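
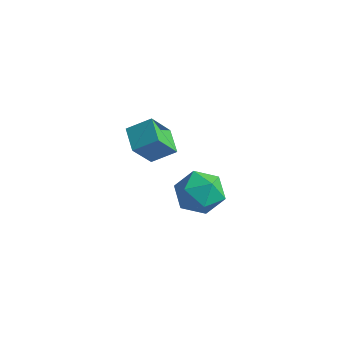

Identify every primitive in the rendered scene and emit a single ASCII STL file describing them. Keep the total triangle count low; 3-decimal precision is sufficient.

solid 
facet normal -0.520 -0.843 0.137
outer loop
vertex -2.32 2.586 -2.917
vertex -1.47 1.965 -3.513
vertex -1.387 2.108 -2.315
endloop
endfacet
facet normal -0.632 -0.385 0.673
outer loop
vertex -2.32 2.586 -2.917
vertex -1.387 2.108 -2.315
vertex -1.775 3.22 -2.043
endloop
endfacet
facet normal -0.891 0.220 0.397
outer loop
vertex -2.32 2.586 -2.917
vertex -1.775 3.22 -2.043
vertex -2.099 3.765 -3.073
endloop
endfacet
facet normal -0.941 0.135 -0.310
outer loop
vertex -2.32 2.586 -2.917
vertex -2.099 3.765 -3.073
vertex -1.911 2.989 -3.981
endloop
endfacet
facet normal -0.711 -0.522 -0.471
outer loop
vertex -2.32 2.586 -2.917
vertex -1.911 2.989 -3.981
vertex -1.47 1.965 -3.513
endloop
endfacet
facet normal -0.000 -0.238 0.971
outer loop
vertex -1.775 3.22 -2.043
vertex -1.387 2.108 -2.315
vertex -0.589 2.991 -2.099
endloop
endfacet
facet normal 0.179 -0.978 0.104
outer loop
vertex -1.387 2.108 -2.315
vertex -1.47 1.965 -3.513
vertex -0.401 2.215 -3.007
endloop
endfacet
facet normal -0.130 -0.458 -0.879
outer loop
vertex -1.47 1.965 -3.513
vertex -1.911 2.989 -3.981
vertex -0.725 2.76 -4.037
endloop
endfacet
facet normal -0.501 0.604 -0.620
outer loop
vertex -1.911 2.989 -3.981
vertex -2.099 3.765 -3.073
vertex -1.113 3.872 -3.765
endloop
endfacet
facet normal -0.421 0.740 0.524
outer loop
vertex -2.099 3.765 -3.073
vertex -1.775 3.22 -2.043
vertex -1.03 4.015 -2.567
endloop
endfacet
facet normal 0.941 -0.135 0.310
outer loop
vertex -0.18 3.394 -3.163
vertex -0.589 2.991 -2.099
vertex -0.401 2.215 -3.007
endloop
endfacet
facet normal 0.891 -0.220 -0.397
outer loop
vertex -0.18 3.394 -3.163
vertex -0.401 2.215 -3.007
vertex -0.725 2.76 -4.037
endloop
endfacet
facet normal 0.632 0.385 -0.673
outer loop
vertex -0.18 3.394 -3.163
vertex -0.725 2.76 -4.037
vertex -1.113 3.872 -3.765
endloop
endfacet
facet normal 0.520 0.843 -0.137
outer loop
vertex -0.18 3.394 -3.163
vertex -1.113 3.872 -3.765
vertex -1.03 4.015 -2.567
endloop
endfacet
facet normal 0.711 0.522 0.471
outer loop
vertex -0.18 3.394 -3.163
vertex -1.03 4.015 -2.567
vertex -0.589 2.991 -2.099
endloop
endfacet
facet normal 0.501 -0.604 0.620
outer loop
vertex -0.401 2.215 -3.007
vertex -0.589 2.991 -2.099
vertex -1.387 2.108 -2.315
endloop
endfacet
facet normal 0.421 -0.740 -0.524
outer loop
vertex -0.725 2.76 -4.037
vertex -0.401 2.215 -3.007
vertex -1.47 1.965 -3.513
endloop
endfacet
facet normal 0.000 0.238 -0.971
outer loop
vertex -1.113 3.872 -3.765
vertex -0.725 2.76 -4.037
vertex -1.911 2.989 -3.981
endloop
endfacet
facet normal -0.179 0.978 -0.104
outer loop
vertex -1.03 4.015 -2.567
vertex -1.113 3.872 -3.765
vertex -2.099 3.765 -3.073
endloop
endfacet
facet normal 0.130 0.458 0.879
outer loop
vertex -0.589 2.991 -2.099
vertex -1.03 4.015 -2.567
vertex -1.775 3.22 -2.043
endloop
endfacet
facet normal -0.751 0.567 0.338
outer loop
vertex -1.971 0.726 2.897
vertex -1.811 1.708 1.606
vertex -2.768 0.041 2.277
endloop
endfacet
facet normal -0.098 -0.603 0.792
outer loop
vertex -1.829 -0.668 1.854
vertex -1.971 0.726 2.897
vertex -2.768 0.041 2.277
endloop
endfacet
facet normal -0.751 0.567 0.338
outer loop
vertex -2.768 0.041 2.277
vertex -1.811 1.708 1.606
vertex -2.607 1.023 0.986
endloop
endfacet
facet normal -0.653 -0.561 -0.508
outer loop
vertex -2.607 1.023 0.986
vertex -1.829 -0.668 1.854
vertex -2.768 0.041 2.277
endloop
endfacet
facet normal 0.653 0.562 0.508
outer loop
vertex -1.971 0.726 2.897
vertex -0.872 0.999 1.183
vertex -1.811 1.708 1.606
endloop
endfacet
facet normal -0.098 -0.603 0.792
outer loop
vertex -1.033 0.017 2.474
vertex -1.971 0.726 2.897
vertex -1.829 -0.668 1.854
endloop
endfacet
facet normal 0.653 0.561 0.508
outer loop
vertex -1.033 0.017 2.474
vertex -0.872 0.999 1.183
vertex -1.971 0.726 2.897
endloop
endfacet
facet normal 0.098 0.603 -0.792
outer loop
vertex -1.811 1.708 1.606
vertex -0.872 0.999 1.183
vertex -2.607 1.023 0.986
endloop
endfacet
facet normal -0.653 -0.561 -0.508
outer loop
vertex -1.669 0.314 0.563
vertex -1.829 -0.668 1.854
vertex -2.607 1.023 0.986
endloop
endfacet
facet normal 0.098 0.603 -0.792
outer loop
vertex -2.607 1.023 0.986
vertex -0.872 0.999 1.183
vertex -1.669 0.314 0.563
endloop
endfacet
facet normal 0.751 -0.567 -0.338
outer loop
vertex -1.669 0.314 0.563
vertex -1.033 0.017 2.474
vertex -1.829 -0.668 1.854
endloop
endfacet
facet normal 0.751 -0.568 -0.338
outer loop
vertex -0.872 0.999 1.183
vertex -1.033 0.017 2.474
vertex -1.669 0.314 0.563
endloop
endfacet

endsolid


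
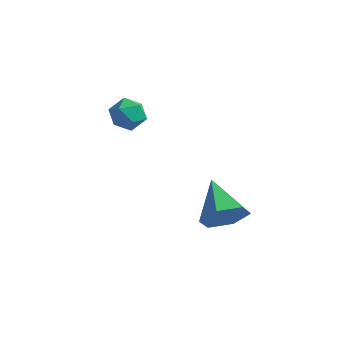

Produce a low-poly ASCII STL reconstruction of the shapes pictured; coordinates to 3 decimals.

solid 
facet normal 0.610 -0.693 -0.385
outer loop
vertex 2.983 -0.77 1.492
vertex 2.376 -0.89 0.746
vertex 3.087 -0.234 0.691
endloop
endfacet
facet normal 0.452 0.713 0.536
outer loop
vertex 2.983 -0.77 1.492
vertex 3.087 -0.234 0.691
vertex 1.284 0.35 1.434
endloop
endfacet
facet normal 0.610 -0.693 -0.384
outer loop
vertex 3.087 -0.234 0.691
vertex 2.376 -0.89 0.746
vertex 2.48 -0.354 -0.056
endloop
endfacet
facet normal 0.181 0.937 -0.298
outer loop
vertex 3.087 -0.234 0.691
vertex 2.48 -0.354 -0.056
vertex 1.284 0.35 1.434
endloop
endfacet
facet normal 0.610 -0.693 -0.384
outer loop
vertex 2.48 -0.354 -0.056
vertex 2.376 -0.89 0.746
vertex 1.768 -1.011 -0.0
endloop
endfacet
facet normal -0.531 0.518 -0.671
outer loop
vertex 2.48 -0.354 -0.056
vertex 1.768 -1.011 -0.0
vertex 1.284 0.35 1.434
endloop
endfacet
facet normal 0.610 -0.693 -0.385
outer loop
vertex 1.768 -1.011 -0.0
vertex 2.376 -0.89 0.746
vertex 1.664 -1.547 0.801
endloop
endfacet
facet normal -0.970 -0.124 -0.209
outer loop
vertex 1.768 -1.011 -0.0
vertex 1.664 -1.547 0.801
vertex 1.284 0.35 1.434
endloop
endfacet
facet normal 0.610 -0.693 -0.384
outer loop
vertex 1.664 -1.547 0.801
vertex 2.376 -0.89 0.746
vertex 2.272 -1.426 1.548
endloop
endfacet
facet normal -0.699 -0.348 0.625
outer loop
vertex 1.664 -1.547 0.801
vertex 2.272 -1.426 1.548
vertex 1.284 0.35 1.434
endloop
endfacet
facet normal 0.609 -0.693 -0.384
outer loop
vertex 2.272 -1.426 1.548
vertex 2.376 -0.89 0.746
vertex 2.983 -0.77 1.492
endloop
endfacet
facet normal 0.013 0.071 0.997
outer loop
vertex 2.272 -1.426 1.548
vertex 2.983 -0.77 1.492
vertex 1.284 0.35 1.434
endloop
endfacet
facet normal -0.852 0.414 0.319
outer loop
vertex -2.706 1.264 3.443
vertex -2.934 0.584 3.717
vertex -2.534 1.063 4.164
endloop
endfacet
facet normal -0.321 0.890 0.325
outer loop
vertex -2.706 1.264 3.443
vertex -2.534 1.063 4.164
vertex -2.008 1.412 3.727
endloop
endfacet
facet normal -0.061 0.939 -0.339
outer loop
vertex -2.706 1.264 3.443
vertex -2.008 1.412 3.727
vertex -2.082 1.148 3.01
endloop
endfacet
facet normal -0.432 0.493 -0.755
outer loop
vertex -2.706 1.264 3.443
vertex -2.082 1.148 3.01
vertex -2.655 0.636 3.004
endloop
endfacet
facet normal -0.922 0.169 -0.348
outer loop
vertex -2.706 1.264 3.443
vertex -2.655 0.636 3.004
vertex -2.934 0.584 3.717
endloop
endfacet
facet normal 0.197 0.637 0.745
outer loop
vertex -2.008 1.412 3.727
vertex -2.534 1.063 4.164
vertex -1.805 0.824 4.176
endloop
endfacet
facet normal -0.664 -0.132 0.736
outer loop
vertex -2.534 1.063 4.164
vertex -2.934 0.584 3.717
vertex -2.378 0.312 4.17
endloop
endfacet
facet normal -0.776 -0.529 -0.342
outer loop
vertex -2.934 0.584 3.717
vertex -2.655 0.636 3.004
vertex -2.452 0.048 3.453
endloop
endfacet
facet normal 0.015 -0.005 -1.000
outer loop
vertex -2.655 0.636 3.004
vertex -2.082 1.148 3.01
vertex -1.926 0.397 3.016
endloop
endfacet
facet normal 0.617 0.716 -0.327
outer loop
vertex -2.082 1.148 3.01
vertex -2.008 1.412 3.727
vertex -1.526 0.876 3.463
endloop
endfacet
facet normal 0.432 -0.493 0.755
outer loop
vertex -1.754 0.196 3.737
vertex -1.805 0.824 4.176
vertex -2.378 0.312 4.17
endloop
endfacet
facet normal 0.061 -0.939 0.339
outer loop
vertex -1.754 0.196 3.737
vertex -2.378 0.312 4.17
vertex -2.452 0.048 3.453
endloop
endfacet
facet normal 0.321 -0.890 -0.325
outer loop
vertex -1.754 0.196 3.737
vertex -2.452 0.048 3.453
vertex -1.926 0.397 3.016
endloop
endfacet
facet normal 0.852 -0.414 -0.319
outer loop
vertex -1.754 0.196 3.737
vertex -1.926 0.397 3.016
vertex -1.526 0.876 3.463
endloop
endfacet
facet normal 0.922 -0.169 0.348
outer loop
vertex -1.754 0.196 3.737
vertex -1.526 0.876 3.463
vertex -1.805 0.824 4.176
endloop
endfacet
facet normal -0.015 0.005 1.000
outer loop
vertex -2.378 0.312 4.17
vertex -1.805 0.824 4.176
vertex -2.534 1.063 4.164
endloop
endfacet
facet normal -0.617 -0.716 0.327
outer loop
vertex -2.452 0.048 3.453
vertex -2.378 0.312 4.17
vertex -2.934 0.584 3.717
endloop
endfacet
facet normal -0.197 -0.637 -0.745
outer loop
vertex -1.926 0.397 3.016
vertex -2.452 0.048 3.453
vertex -2.655 0.636 3.004
endloop
endfacet
facet normal 0.664 0.132 -0.736
outer loop
vertex -1.526 0.876 3.463
vertex -1.926 0.397 3.016
vertex -2.082 1.148 3.01
endloop
endfacet
facet normal 0.776 0.529 0.342
outer loop
vertex -1.805 0.824 4.176
vertex -1.526 0.876 3.463
vertex -2.008 1.412 3.727
endloop
endfacet

endsolid


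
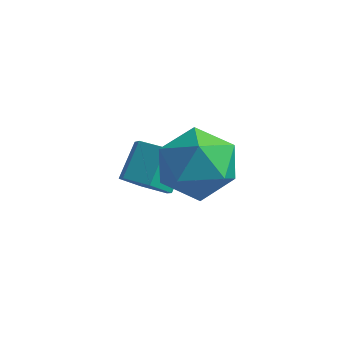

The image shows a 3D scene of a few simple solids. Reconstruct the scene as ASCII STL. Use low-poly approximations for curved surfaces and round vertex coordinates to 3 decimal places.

solid 
facet normal 0.011 -0.754 -0.657
outer loop
vertex 0.001 -1.1 1.164
vertex -0.373 -0.654 0.646
vertex 0.406 -0.659 0.665
endloop
endfacet
facet normal 0.854 -0.335 0.397
outer loop
vertex 0.001 -1.1 1.164
vertex 0.406 -0.659 0.665
vertex -0.012 -0.173 1.973
endloop
endfacet
facet normal 0.855 -0.334 0.397
outer loop
vertex -0.012 -0.173 1.973
vertex 0.406 -0.659 0.665
vertex 0.393 0.268 1.473
endloop
endfacet
facet normal -0.010 0.754 0.657
outer loop
vertex -0.012 -0.173 1.973
vertex 0.393 0.268 1.473
vertex -0.387 0.274 1.454
endloop
endfacet
facet normal 0.011 -0.754 -0.657
outer loop
vertex 0.406 -0.659 0.665
vertex -0.373 -0.654 0.646
vertex 0.032 -0.212 0.146
endloop
endfacet
facet normal 0.878 0.322 -0.355
outer loop
vertex 0.406 -0.659 0.665
vertex 0.032 -0.212 0.146
vertex 0.393 0.268 1.473
endloop
endfacet
facet normal 0.877 0.322 -0.355
outer loop
vertex 0.393 0.268 1.473
vertex 0.032 -0.212 0.146
vertex 0.019 0.715 0.955
endloop
endfacet
facet normal -0.010 0.753 0.658
outer loop
vertex 0.393 0.268 1.473
vertex 0.019 0.715 0.955
vertex -0.387 0.274 1.454
endloop
endfacet
facet normal 0.011 -0.754 -0.657
outer loop
vertex 0.032 -0.212 0.146
vertex -0.373 -0.654 0.646
vertex -0.748 -0.207 0.127
endloop
endfacet
facet normal 0.023 0.658 -0.753
outer loop
vertex 0.032 -0.212 0.146
vertex -0.748 -0.207 0.127
vertex 0.019 0.715 0.955
endloop
endfacet
facet normal 0.023 0.658 -0.753
outer loop
vertex 0.019 0.715 0.955
vertex -0.748 -0.207 0.127
vertex -0.761 0.72 0.936
endloop
endfacet
facet normal -0.011 0.754 0.657
outer loop
vertex 0.019 0.715 0.955
vertex -0.761 0.72 0.936
vertex -0.387 0.274 1.454
endloop
endfacet
facet normal 0.010 -0.754 -0.657
outer loop
vertex -0.748 -0.207 0.127
vertex -0.373 -0.654 0.646
vertex -1.153 -0.648 0.627
endloop
endfacet
facet normal -0.855 0.335 -0.397
outer loop
vertex -0.748 -0.207 0.127
vertex -1.153 -0.648 0.627
vertex -0.761 0.72 0.936
endloop
endfacet
facet normal -0.854 0.335 -0.398
outer loop
vertex -0.761 0.72 0.936
vertex -1.153 -0.648 0.627
vertex -1.166 0.279 1.435
endloop
endfacet
facet normal -0.011 0.754 0.657
outer loop
vertex -0.761 0.72 0.936
vertex -1.166 0.279 1.435
vertex -0.387 0.274 1.454
endloop
endfacet
facet normal 0.010 -0.753 -0.658
outer loop
vertex -1.153 -0.648 0.627
vertex -0.373 -0.654 0.646
vertex -0.779 -1.095 1.145
endloop
endfacet
facet normal -0.877 -0.322 0.355
outer loop
vertex -1.153 -0.648 0.627
vertex -0.779 -1.095 1.145
vertex -1.166 0.279 1.435
endloop
endfacet
facet normal -0.878 -0.322 0.355
outer loop
vertex -1.166 0.279 1.435
vertex -0.779 -1.095 1.145
vertex -0.792 -0.168 1.954
endloop
endfacet
facet normal -0.011 0.754 0.657
outer loop
vertex -1.166 0.279 1.435
vertex -0.792 -0.168 1.954
vertex -0.387 0.274 1.454
endloop
endfacet
facet normal 0.011 -0.754 -0.657
outer loop
vertex -0.779 -1.095 1.145
vertex -0.373 -0.654 0.646
vertex 0.001 -1.1 1.164
endloop
endfacet
facet normal -0.023 -0.658 0.753
outer loop
vertex -0.779 -1.095 1.145
vertex 0.001 -1.1 1.164
vertex -0.792 -0.168 1.954
endloop
endfacet
facet normal -0.023 -0.658 0.753
outer loop
vertex -0.792 -0.168 1.954
vertex 0.001 -1.1 1.164
vertex -0.012 -0.173 1.973
endloop
endfacet
facet normal -0.011 0.754 0.657
outer loop
vertex -0.792 -0.168 1.954
vertex -0.012 -0.173 1.973
vertex -0.387 0.274 1.454
endloop
endfacet
facet normal 0.207 0.330 0.921
outer loop
vertex 1.35 -1.287 4.13
vertex 1.94 -2.236 4.337
vertex 2.461 -1.328 3.895
endloop
endfacet
facet normal 0.131 0.875 0.467
outer loop
vertex 1.35 -1.287 4.13
vertex 2.461 -1.328 3.895
vertex 1.745 -0.832 3.167
endloop
endfacet
facet normal -0.522 0.834 0.180
outer loop
vertex 1.35 -1.287 4.13
vertex 1.745 -0.832 3.167
vertex 0.781 -1.434 3.158
endloop
endfacet
facet normal -0.849 0.263 0.457
outer loop
vertex 1.35 -1.287 4.13
vertex 0.781 -1.434 3.158
vertex 0.902 -2.301 3.881
endloop
endfacet
facet normal -0.399 -0.048 0.916
outer loop
vertex 1.35 -1.287 4.13
vertex 0.902 -2.301 3.881
vertex 1.94 -2.236 4.337
endloop
endfacet
facet normal 0.607 0.792 -0.058
outer loop
vertex 1.745 -0.832 3.167
vertex 2.461 -1.328 3.895
vertex 2.578 -1.499 2.779
endloop
endfacet
facet normal 0.730 -0.089 0.678
outer loop
vertex 2.461 -1.328 3.895
vertex 1.94 -2.236 4.337
vertex 2.699 -2.366 3.502
endloop
endfacet
facet normal -0.250 -0.701 0.668
outer loop
vertex 1.94 -2.236 4.337
vertex 0.902 -2.301 3.881
vertex 1.735 -2.968 3.493
endloop
endfacet
facet normal -0.978 -0.197 -0.072
outer loop
vertex 0.902 -2.301 3.881
vertex 0.781 -1.434 3.158
vertex 1.019 -2.472 2.765
endloop
endfacet
facet normal -0.449 0.726 -0.521
outer loop
vertex 0.781 -1.434 3.158
vertex 1.745 -0.832 3.167
vertex 1.54 -1.564 2.323
endloop
endfacet
facet normal 0.849 -0.263 -0.457
outer loop
vertex 2.13 -2.513 2.53
vertex 2.578 -1.499 2.779
vertex 2.699 -2.366 3.502
endloop
endfacet
facet normal 0.522 -0.834 -0.180
outer loop
vertex 2.13 -2.513 2.53
vertex 2.699 -2.366 3.502
vertex 1.735 -2.968 3.493
endloop
endfacet
facet normal -0.131 -0.875 -0.467
outer loop
vertex 2.13 -2.513 2.53
vertex 1.735 -2.968 3.493
vertex 1.019 -2.472 2.765
endloop
endfacet
facet normal -0.207 -0.330 -0.921
outer loop
vertex 2.13 -2.513 2.53
vertex 1.019 -2.472 2.765
vertex 1.54 -1.564 2.323
endloop
endfacet
facet normal 0.399 0.048 -0.916
outer loop
vertex 2.13 -2.513 2.53
vertex 1.54 -1.564 2.323
vertex 2.578 -1.499 2.779
endloop
endfacet
facet normal 0.978 0.197 0.072
outer loop
vertex 2.699 -2.366 3.502
vertex 2.578 -1.499 2.779
vertex 2.461 -1.328 3.895
endloop
endfacet
facet normal 0.449 -0.726 0.521
outer loop
vertex 1.735 -2.968 3.493
vertex 2.699 -2.366 3.502
vertex 1.94 -2.236 4.337
endloop
endfacet
facet normal -0.607 -0.792 0.058
outer loop
vertex 1.019 -2.472 2.765
vertex 1.735 -2.968 3.493
vertex 0.902 -2.301 3.881
endloop
endfacet
facet normal -0.730 0.089 -0.678
outer loop
vertex 1.54 -1.564 2.323
vertex 1.019 -2.472 2.765
vertex 0.781 -1.434 3.158
endloop
endfacet
facet normal 0.250 0.701 -0.668
outer loop
vertex 2.578 -1.499 2.779
vertex 1.54 -1.564 2.323
vertex 1.745 -0.832 3.167
endloop
endfacet

endsolid


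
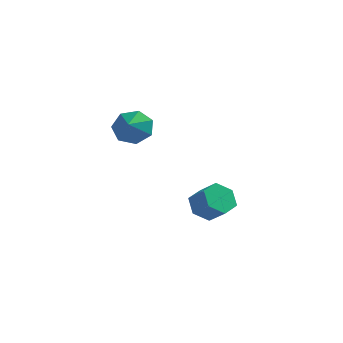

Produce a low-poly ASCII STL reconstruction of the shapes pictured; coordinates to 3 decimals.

solid 
facet normal -0.698 0.334 -0.634
outer loop
vertex 4.132 0.779 -3.106
vertex 3.44 0.391 -2.548
vertex 3.734 1.302 -2.392
endloop
endfacet
facet normal 0.587 0.773 -0.239
outer loop
vertex 4.132 0.779 -3.106
vertex 3.734 1.302 -2.392
vertex 5.053 0.338 -2.269
endloop
endfacet
facet normal 0.587 0.773 -0.238
outer loop
vertex 5.053 0.338 -2.269
vertex 3.734 1.302 -2.392
vertex 4.655 0.86 -1.555
endloop
endfacet
facet normal 0.697 -0.335 0.634
outer loop
vertex 5.053 0.338 -2.269
vertex 4.655 0.86 -1.555
vertex 4.36 -0.051 -1.712
endloop
endfacet
facet normal -0.698 0.334 -0.634
outer loop
vertex 3.734 1.302 -2.392
vertex 3.44 0.391 -2.548
vertex 3.042 0.913 -1.835
endloop
endfacet
facet normal -0.062 0.853 0.519
outer loop
vertex 3.734 1.302 -2.392
vertex 3.042 0.913 -1.835
vertex 4.655 0.86 -1.555
endloop
endfacet
facet normal -0.062 0.853 0.518
outer loop
vertex 4.655 0.86 -1.555
vertex 3.042 0.913 -1.835
vertex 3.962 0.472 -0.998
endloop
endfacet
facet normal 0.697 -0.335 0.634
outer loop
vertex 4.655 0.86 -1.555
vertex 3.962 0.472 -0.998
vertex 4.36 -0.051 -1.712
endloop
endfacet
facet normal -0.697 0.334 -0.634
outer loop
vertex 3.042 0.913 -1.835
vertex 3.44 0.391 -2.548
vertex 2.747 0.002 -1.991
endloop
endfacet
facet normal -0.649 0.081 0.756
outer loop
vertex 3.042 0.913 -1.835
vertex 2.747 0.002 -1.991
vertex 3.962 0.472 -0.998
endloop
endfacet
facet normal -0.649 0.080 0.756
outer loop
vertex 3.962 0.472 -0.998
vertex 2.747 0.002 -1.991
vertex 3.668 -0.439 -1.154
endloop
endfacet
facet normal 0.698 -0.334 0.634
outer loop
vertex 3.962 0.472 -0.998
vertex 3.668 -0.439 -1.154
vertex 4.36 -0.051 -1.712
endloop
endfacet
facet normal -0.697 0.335 -0.634
outer loop
vertex 2.747 0.002 -1.991
vertex 3.44 0.391 -2.548
vertex 3.145 -0.52 -2.705
endloop
endfacet
facet normal -0.587 -0.774 0.238
outer loop
vertex 2.747 0.002 -1.991
vertex 3.145 -0.52 -2.705
vertex 3.668 -0.439 -1.154
endloop
endfacet
facet normal -0.588 -0.773 0.239
outer loop
vertex 3.668 -0.439 -1.154
vertex 3.145 -0.52 -2.705
vertex 4.066 -0.962 -1.868
endloop
endfacet
facet normal 0.698 -0.334 0.634
outer loop
vertex 3.668 -0.439 -1.154
vertex 4.066 -0.962 -1.868
vertex 4.36 -0.051 -1.712
endloop
endfacet
facet normal -0.697 0.335 -0.634
outer loop
vertex 3.145 -0.52 -2.705
vertex 3.44 0.391 -2.548
vertex 3.838 -0.132 -3.262
endloop
endfacet
facet normal 0.061 -0.853 -0.518
outer loop
vertex 3.145 -0.52 -2.705
vertex 3.838 -0.132 -3.262
vertex 4.066 -0.962 -1.868
endloop
endfacet
facet normal 0.062 -0.853 -0.518
outer loop
vertex 4.066 -0.962 -1.868
vertex 3.838 -0.132 -3.262
vertex 4.758 -0.573 -2.425
endloop
endfacet
facet normal 0.698 -0.334 0.634
outer loop
vertex 4.066 -0.962 -1.868
vertex 4.758 -0.573 -2.425
vertex 4.36 -0.051 -1.712
endloop
endfacet
facet normal -0.698 0.334 -0.634
outer loop
vertex 3.838 -0.132 -3.262
vertex 3.44 0.391 -2.548
vertex 4.132 0.779 -3.106
endloop
endfacet
facet normal 0.650 -0.080 -0.756
outer loop
vertex 3.838 -0.132 -3.262
vertex 4.132 0.779 -3.106
vertex 4.758 -0.573 -2.425
endloop
endfacet
facet normal 0.649 -0.081 -0.757
outer loop
vertex 4.758 -0.573 -2.425
vertex 4.132 0.779 -3.106
vertex 5.053 0.338 -2.269
endloop
endfacet
facet normal 0.697 -0.334 0.634
outer loop
vertex 4.758 -0.573 -2.425
vertex 5.053 0.338 -2.269
vertex 4.36 -0.051 -1.712
endloop
endfacet
facet normal -0.101 0.846 -0.523
outer loop
vertex 1.422 -3.452 2.857
vertex 1.087 -2.986 3.675
vertex 2.028 -3.075 3.35
endloop
endfacet
facet normal 0.603 -0.785 -0.141
outer loop
vertex 1.422 -3.452 2.857
vertex 2.028 -3.075 3.35
vertex 1.193 -3.874 4.225
endloop
endfacet
facet normal -0.101 0.846 -0.524
outer loop
vertex 2.028 -3.075 3.35
vertex 1.087 -2.986 3.675
vertex 1.925 -2.63 4.088
endloop
endfacet
facet normal 0.815 -0.438 0.378
outer loop
vertex 2.028 -3.075 3.35
vertex 1.925 -2.63 4.088
vertex 1.193 -3.874 4.225
endloop
endfacet
facet normal -0.102 0.846 -0.523
outer loop
vertex 1.925 -2.63 4.088
vertex 1.087 -2.986 3.675
vertex 1.191 -2.454 4.516
endloop
endfacet
facet normal 0.464 -0.177 0.868
outer loop
vertex 1.925 -2.63 4.088
vertex 1.191 -2.454 4.516
vertex 1.193 -3.874 4.225
endloop
endfacet
facet normal -0.101 0.846 -0.523
outer loop
vertex 1.191 -2.454 4.516
vertex 1.087 -2.986 3.675
vertex 0.378 -2.678 4.31
endloop
endfacet
facet normal -0.189 -0.197 0.962
outer loop
vertex 1.191 -2.454 4.516
vertex 0.378 -2.678 4.31
vertex 1.193 -3.874 4.225
endloop
endfacet
facet normal -0.101 0.846 -0.523
outer loop
vertex 0.378 -2.678 4.31
vertex 1.087 -2.986 3.675
vertex 0.099 -3.134 3.627
endloop
endfacet
facet normal -0.648 -0.484 0.588
outer loop
vertex 0.378 -2.678 4.31
vertex 0.099 -3.134 3.627
vertex 1.193 -3.874 4.225
endloop
endfacet
facet normal -0.101 0.846 -0.523
outer loop
vertex 0.099 -3.134 3.627
vertex 1.087 -2.986 3.675
vertex 0.564 -3.478 2.98
endloop
endfacet
facet normal -0.570 -0.821 0.027
outer loop
vertex 0.099 -3.134 3.627
vertex 0.564 -3.478 2.98
vertex 1.193 -3.874 4.225
endloop
endfacet
facet normal -0.101 0.846 -0.523
outer loop
vertex 0.564 -3.478 2.98
vertex 1.087 -2.986 3.675
vertex 1.422 -3.452 2.857
endloop
endfacet
facet normal -0.014 -0.955 -0.297
outer loop
vertex 0.564 -3.478 2.98
vertex 1.422 -3.452 2.857
vertex 1.193 -3.874 4.225
endloop
endfacet

endsolid


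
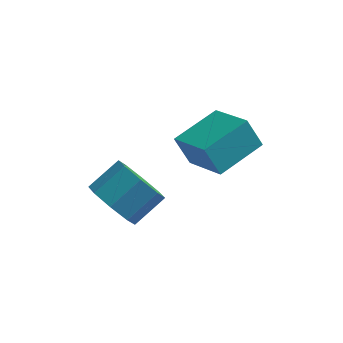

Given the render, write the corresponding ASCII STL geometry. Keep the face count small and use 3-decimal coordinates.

solid 
facet normal -0.603 -0.589 -0.537
outer loop
vertex -0.159 -0.494 -1.11
vertex -1.005 -0.114 -0.577
vertex -0.484 0.166 -1.469
endloop
endfacet
facet normal 0.691 -0.052 -0.721
outer loop
vertex -0.159 -0.494 -1.11
vertex -0.484 0.166 -1.469
vertex 0.711 0.353 -0.337
endloop
endfacet
facet normal 0.691 -0.051 -0.721
outer loop
vertex 0.711 0.353 -0.337
vertex -0.484 0.166 -1.469
vertex 0.386 1.014 -0.695
endloop
endfacet
facet normal 0.604 0.588 0.538
outer loop
vertex 0.711 0.353 -0.337
vertex 0.386 1.014 -0.695
vertex -0.135 0.734 0.197
endloop
endfacet
facet normal -0.604 -0.588 -0.538
outer loop
vertex -0.484 0.166 -1.469
vertex -1.005 -0.114 -0.577
vertex -1.114 0.663 -1.305
endloop
endfacet
facet normal 0.208 0.534 -0.819
outer loop
vertex -0.484 0.166 -1.469
vertex -1.114 0.663 -1.305
vertex 0.386 1.014 -0.695
endloop
endfacet
facet normal 0.208 0.534 -0.819
outer loop
vertex 0.386 1.014 -0.695
vertex -1.114 0.663 -1.305
vertex -0.244 1.511 -0.531
endloop
endfacet
facet normal 0.604 0.588 0.538
outer loop
vertex 0.386 1.014 -0.695
vertex -0.244 1.511 -0.531
vertex -0.135 0.734 0.197
endloop
endfacet
facet normal -0.605 -0.588 -0.537
outer loop
vertex -1.114 0.663 -1.305
vertex -1.005 -0.114 -0.577
vertex -1.68 0.705 -0.714
endloop
endfacet
facet normal -0.397 0.807 -0.438
outer loop
vertex -1.114 0.663 -1.305
vertex -1.68 0.705 -0.714
vertex -0.244 1.511 -0.531
endloop
endfacet
facet normal -0.397 0.807 -0.437
outer loop
vertex -0.244 1.511 -0.531
vertex -1.68 0.705 -0.714
vertex -0.81 1.552 0.06
endloop
endfacet
facet normal 0.604 0.588 0.538
outer loop
vertex -0.244 1.511 -0.531
vertex -0.81 1.552 0.06
vertex -0.135 0.734 0.197
endloop
endfacet
facet normal -0.604 -0.588 -0.538
outer loop
vertex -1.68 0.705 -0.714
vertex -1.005 -0.114 -0.577
vertex -1.851 0.267 -0.043
endloop
endfacet
facet normal -0.769 0.607 0.200
outer loop
vertex -1.68 0.705 -0.714
vertex -1.851 0.267 -0.043
vertex -0.81 1.552 0.06
endloop
endfacet
facet normal -0.769 0.607 0.200
outer loop
vertex -0.81 1.552 0.06
vertex -1.851 0.267 -0.043
vertex -0.981 1.114 0.73
endloop
endfacet
facet normal 0.603 0.588 0.538
outer loop
vertex -0.81 1.552 0.06
vertex -0.981 1.114 0.73
vertex -0.135 0.734 0.197
endloop
endfacet
facet normal -0.604 -0.588 -0.538
outer loop
vertex -1.851 0.267 -0.043
vertex -1.005 -0.114 -0.577
vertex -1.526 -0.394 0.315
endloop
endfacet
facet normal -0.691 0.051 0.721
outer loop
vertex -1.851 0.267 -0.043
vertex -1.526 -0.394 0.315
vertex -0.981 1.114 0.73
endloop
endfacet
facet normal -0.691 0.052 0.721
outer loop
vertex -0.981 1.114 0.73
vertex -1.526 -0.394 0.315
vertex -0.656 0.454 1.089
endloop
endfacet
facet normal 0.603 0.589 0.537
outer loop
vertex -0.981 1.114 0.73
vertex -0.656 0.454 1.089
vertex -0.135 0.734 0.197
endloop
endfacet
facet normal -0.604 -0.588 -0.538
outer loop
vertex -1.526 -0.394 0.315
vertex -1.005 -0.114 -0.577
vertex -0.896 -0.891 0.151
endloop
endfacet
facet normal -0.208 -0.534 0.819
outer loop
vertex -1.526 -0.394 0.315
vertex -0.896 -0.891 0.151
vertex -0.656 0.454 1.089
endloop
endfacet
facet normal -0.208 -0.534 0.819
outer loop
vertex -0.656 0.454 1.089
vertex -0.896 -0.891 0.151
vertex -0.026 -0.043 0.925
endloop
endfacet
facet normal 0.604 0.588 0.538
outer loop
vertex -0.656 0.454 1.089
vertex -0.026 -0.043 0.925
vertex -0.135 0.734 0.197
endloop
endfacet
facet normal -0.604 -0.588 -0.538
outer loop
vertex -0.896 -0.891 0.151
vertex -1.005 -0.114 -0.577
vertex -0.33 -0.932 -0.44
endloop
endfacet
facet normal 0.398 -0.807 0.437
outer loop
vertex -0.896 -0.891 0.151
vertex -0.33 -0.932 -0.44
vertex -0.026 -0.043 0.925
endloop
endfacet
facet normal 0.397 -0.807 0.437
outer loop
vertex -0.026 -0.043 0.925
vertex -0.33 -0.932 -0.44
vertex 0.54 -0.085 0.334
endloop
endfacet
facet normal 0.605 0.588 0.537
outer loop
vertex -0.026 -0.043 0.925
vertex 0.54 -0.085 0.334
vertex -0.135 0.734 0.197
endloop
endfacet
facet normal -0.603 -0.588 -0.538
outer loop
vertex -0.33 -0.932 -0.44
vertex -1.005 -0.114 -0.577
vertex -0.159 -0.494 -1.11
endloop
endfacet
facet normal 0.769 -0.607 -0.200
outer loop
vertex -0.33 -0.932 -0.44
vertex -0.159 -0.494 -1.11
vertex 0.54 -0.085 0.334
endloop
endfacet
facet normal 0.769 -0.607 -0.200
outer loop
vertex 0.54 -0.085 0.334
vertex -0.159 -0.494 -1.11
vertex 0.711 0.353 -0.337
endloop
endfacet
facet normal 0.604 0.588 0.538
outer loop
vertex 0.54 -0.085 0.334
vertex 0.711 0.353 -0.337
vertex -0.135 0.734 0.197
endloop
endfacet
facet normal -0.632 -0.738 -0.236
outer loop
vertex 1.969 0.685 2.125
vertex 0.759 1.965 1.361
vertex 2.528 0.558 1.026
endloop
endfacet
facet normal 0.630 -0.667 0.398
outer loop
vertex 3.741 1.975 1.479
vertex 1.969 0.685 2.125
vertex 2.528 0.558 1.026
endloop
endfacet
facet normal -0.632 -0.738 -0.235
outer loop
vertex 2.528 0.558 1.026
vertex 0.759 1.965 1.361
vertex 1.318 1.837 0.262
endloop
endfacet
facet normal 0.451 -0.103 -0.887
outer loop
vertex 1.318 1.837 0.262
vertex 3.741 1.975 1.479
vertex 2.528 0.558 1.026
endloop
endfacet
facet normal -0.451 0.103 0.887
outer loop
vertex 1.969 0.685 2.125
vertex 1.972 3.382 1.814
vertex 0.759 1.965 1.361
endloop
endfacet
facet normal 0.630 -0.666 0.398
outer loop
vertex 3.182 2.103 2.578
vertex 1.969 0.685 2.125
vertex 3.741 1.975 1.479
endloop
endfacet
facet normal -0.451 0.103 0.887
outer loop
vertex 3.182 2.103 2.578
vertex 1.972 3.382 1.814
vertex 1.969 0.685 2.125
endloop
endfacet
facet normal -0.630 0.667 -0.398
outer loop
vertex 0.759 1.965 1.361
vertex 1.972 3.382 1.814
vertex 1.318 1.837 0.262
endloop
endfacet
facet normal 0.451 -0.103 -0.887
outer loop
vertex 2.531 3.255 0.715
vertex 3.741 1.975 1.479
vertex 1.318 1.837 0.262
endloop
endfacet
facet normal -0.631 0.666 -0.398
outer loop
vertex 1.318 1.837 0.262
vertex 1.972 3.382 1.814
vertex 2.531 3.255 0.715
endloop
endfacet
facet normal 0.632 0.738 0.236
outer loop
vertex 2.531 3.255 0.715
vertex 3.182 2.103 2.578
vertex 3.741 1.975 1.479
endloop
endfacet
facet normal 0.632 0.738 0.236
outer loop
vertex 1.972 3.382 1.814
vertex 3.182 2.103 2.578
vertex 2.531 3.255 0.715
endloop
endfacet

endsolid


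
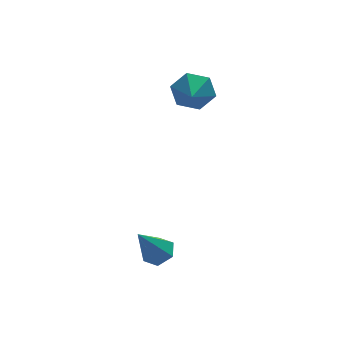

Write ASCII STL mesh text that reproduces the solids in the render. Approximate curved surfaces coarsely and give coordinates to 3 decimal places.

solid 
facet normal 0.353 0.854 -0.383
outer loop
vertex 1.42 3.232 1.302
vertex 0.621 3.229 0.559
vertex 0.471 3.722 1.52
endloop
endfacet
facet normal 0.072 -0.286 0.955
outer loop
vertex 1.42 3.232 1.302
vertex 0.471 3.722 1.52
vertex 0.159 2.111 1.061
endloop
endfacet
facet normal 0.354 0.854 -0.383
outer loop
vertex 0.471 3.722 1.52
vertex 0.621 3.229 0.559
vertex -0.327 3.72 0.778
endloop
endfacet
facet normal -0.679 -0.077 0.730
outer loop
vertex 0.471 3.722 1.52
vertex -0.327 3.72 0.778
vertex 0.159 2.111 1.061
endloop
endfacet
facet normal 0.354 0.854 -0.383
outer loop
vertex -0.327 3.72 0.778
vertex 0.621 3.229 0.559
vertex -0.177 3.227 -0.183
endloop
endfacet
facet normal -0.957 -0.289 -0.001
outer loop
vertex -0.327 3.72 0.778
vertex -0.177 3.227 -0.183
vertex 0.159 2.111 1.061
endloop
endfacet
facet normal 0.354 0.854 -0.383
outer loop
vertex -0.177 3.227 -0.183
vertex 0.621 3.229 0.559
vertex 0.772 2.736 -0.401
endloop
endfacet
facet normal -0.485 -0.712 -0.508
outer loop
vertex -0.177 3.227 -0.183
vertex 0.772 2.736 -0.401
vertex 0.159 2.111 1.061
endloop
endfacet
facet normal 0.353 0.854 -0.383
outer loop
vertex 0.772 2.736 -0.401
vertex 0.621 3.229 0.559
vertex 1.57 2.739 0.341
endloop
endfacet
facet normal 0.266 -0.922 -0.282
outer loop
vertex 0.772 2.736 -0.401
vertex 1.57 2.739 0.341
vertex 0.159 2.111 1.061
endloop
endfacet
facet normal 0.353 0.854 -0.383
outer loop
vertex 1.57 2.739 0.341
vertex 0.621 3.229 0.559
vertex 1.42 3.232 1.302
endloop
endfacet
facet normal 0.544 -0.709 0.449
outer loop
vertex 1.57 2.739 0.341
vertex 1.42 3.232 1.302
vertex 0.159 2.111 1.061
endloop
endfacet
facet normal 0.490 0.157 -0.857
outer loop
vertex -2.488 -3.031 -4.327
vertex -3.188 -3.063 -4.733
vertex -2.916 -2.355 -4.448
endloop
endfacet
facet normal 0.505 0.451 0.736
outer loop
vertex -2.488 -3.031 -4.327
vertex -2.916 -2.355 -4.448
vertex -4.232 -3.397 -2.907
endloop
endfacet
facet normal 0.490 0.157 -0.858
outer loop
vertex -2.916 -2.355 -4.448
vertex -3.188 -3.063 -4.733
vertex -3.617 -2.387 -4.854
endloop
endfacet
facet normal -0.260 0.888 0.379
outer loop
vertex -2.916 -2.355 -4.448
vertex -3.617 -2.387 -4.854
vertex -4.232 -3.397 -2.907
endloop
endfacet
facet normal 0.490 0.158 -0.857
outer loop
vertex -3.617 -2.387 -4.854
vertex -3.188 -3.063 -4.733
vertex -3.888 -3.095 -5.139
endloop
endfacet
facet normal -0.918 0.387 -0.089
outer loop
vertex -3.617 -2.387 -4.854
vertex -3.888 -3.095 -5.139
vertex -4.232 -3.397 -2.907
endloop
endfacet
facet normal 0.490 0.157 -0.857
outer loop
vertex -3.888 -3.095 -5.139
vertex -3.188 -3.063 -4.733
vertex -3.46 -3.771 -5.018
endloop
endfacet
facet normal -0.811 -0.549 -0.199
outer loop
vertex -3.888 -3.095 -5.139
vertex -3.46 -3.771 -5.018
vertex -4.232 -3.397 -2.907
endloop
endfacet
facet normal 0.490 0.157 -0.858
outer loop
vertex -3.46 -3.771 -5.018
vertex -3.188 -3.063 -4.733
vertex -2.759 -3.74 -4.612
endloop
endfacet
facet normal -0.048 -0.986 0.157
outer loop
vertex -3.46 -3.771 -5.018
vertex -2.759 -3.74 -4.612
vertex -4.232 -3.397 -2.907
endloop
endfacet
facet normal 0.490 0.157 -0.857
outer loop
vertex -2.759 -3.74 -4.612
vertex -3.188 -3.063 -4.733
vertex -2.488 -3.031 -4.327
endloop
endfacet
facet normal 0.611 -0.485 0.626
outer loop
vertex -2.759 -3.74 -4.612
vertex -2.488 -3.031 -4.327
vertex -4.232 -3.397 -2.907
endloop
endfacet

endsolid


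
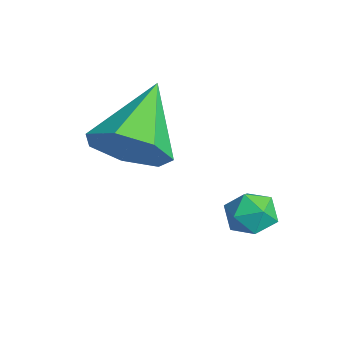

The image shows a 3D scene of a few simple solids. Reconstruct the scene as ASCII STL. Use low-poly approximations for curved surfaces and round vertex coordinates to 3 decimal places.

solid 
facet normal 0.647 -0.531 -0.547
outer loop
vertex 2.292 1.567 -1.765
vertex 1.5 1.21 -2.356
vertex 2.086 2.07 -2.497
endloop
endfacet
facet normal 0.393 0.806 0.443
outer loop
vertex 2.292 1.567 -1.765
vertex 2.086 2.07 -2.497
vertex 0.16 2.31 -1.224
endloop
endfacet
facet normal 0.647 -0.531 -0.547
outer loop
vertex 2.086 2.07 -2.497
vertex 1.5 1.21 -2.356
vertex 1.439 1.925 -3.122
endloop
endfacet
facet normal -0.017 0.978 -0.210
outer loop
vertex 2.086 2.07 -2.497
vertex 1.439 1.925 -3.122
vertex 0.16 2.31 -1.224
endloop
endfacet
facet normal 0.647 -0.531 -0.547
outer loop
vertex 1.439 1.925 -3.122
vertex 1.5 1.21 -2.356
vertex 0.838 1.242 -3.17
endloop
endfacet
facet normal -0.616 0.580 -0.533
outer loop
vertex 1.439 1.925 -3.122
vertex 0.838 1.242 -3.17
vertex 0.16 2.31 -1.224
endloop
endfacet
facet normal 0.647 -0.531 -0.547
outer loop
vertex 0.838 1.242 -3.17
vertex 1.5 1.21 -2.356
vertex 0.736 0.535 -2.605
endloop
endfacet
facet normal -0.955 -0.089 -0.284
outer loop
vertex 0.838 1.242 -3.17
vertex 0.736 0.535 -2.605
vertex 0.16 2.31 -1.224
endloop
endfacet
facet normal 0.648 -0.532 -0.546
outer loop
vertex 0.736 0.535 -2.605
vertex 1.5 1.21 -2.356
vertex 1.208 0.336 -1.851
endloop
endfacet
facet normal -0.777 -0.523 0.349
outer loop
vertex 0.736 0.535 -2.605
vertex 1.208 0.336 -1.851
vertex 0.16 2.31 -1.224
endloop
endfacet
facet normal 0.647 -0.532 -0.546
outer loop
vertex 1.208 0.336 -1.851
vertex 1.5 1.21 -2.356
vertex 1.901 0.796 -1.478
endloop
endfacet
facet normal -0.216 -0.398 0.892
outer loop
vertex 1.208 0.336 -1.851
vertex 1.901 0.796 -1.478
vertex 0.16 2.31 -1.224
endloop
endfacet
facet normal 0.647 -0.532 -0.546
outer loop
vertex 1.901 0.796 -1.478
vertex 1.5 1.21 -2.356
vertex 2.292 1.567 -1.765
endloop
endfacet
facet normal 0.304 0.193 0.933
outer loop
vertex 1.901 0.796 -1.478
vertex 2.292 1.567 -1.765
vertex 0.16 2.31 -1.224
endloop
endfacet
facet normal -0.469 0.314 0.825
outer loop
vertex 2.528 3.627 -3.653
vertex 3.015 3.375 -3.28
vertex 3.052 4.0 -3.497
endloop
endfacet
facet normal -0.611 0.743 0.273
outer loop
vertex 2.528 3.627 -3.653
vertex 3.052 4.0 -3.497
vertex 2.802 4.02 -4.11
endloop
endfacet
facet normal -0.905 0.348 -0.244
outer loop
vertex 2.528 3.627 -3.653
vertex 2.802 4.02 -4.11
vertex 2.61 3.407 -4.272
endloop
endfacet
facet normal -0.945 -0.326 -0.009
outer loop
vertex 2.528 3.627 -3.653
vertex 2.61 3.407 -4.272
vertex 2.742 3.009 -3.76
endloop
endfacet
facet normal -0.677 -0.347 0.649
outer loop
vertex 2.528 3.627 -3.653
vertex 2.742 3.009 -3.76
vertex 3.015 3.375 -3.28
endloop
endfacet
facet normal 0.010 1.000 0.029
outer loop
vertex 2.802 4.02 -4.11
vertex 3.052 4.0 -3.497
vertex 3.458 4.011 -4.02
endloop
endfacet
facet normal 0.239 0.306 0.922
outer loop
vertex 3.052 4.0 -3.497
vertex 3.015 3.375 -3.28
vertex 3.59 3.613 -3.508
endloop
endfacet
facet normal -0.098 -0.764 0.638
outer loop
vertex 3.015 3.375 -3.28
vertex 2.742 3.009 -3.76
vertex 3.398 3.0 -3.67
endloop
endfacet
facet normal -0.533 -0.729 -0.429
outer loop
vertex 2.742 3.009 -3.76
vertex 2.61 3.407 -4.272
vertex 3.148 3.02 -4.283
endloop
endfacet
facet normal -0.469 0.360 -0.807
outer loop
vertex 2.61 3.407 -4.272
vertex 2.802 4.02 -4.11
vertex 3.185 3.645 -4.5
endloop
endfacet
facet normal 0.945 0.326 0.009
outer loop
vertex 3.672 3.393 -4.127
vertex 3.458 4.011 -4.02
vertex 3.59 3.613 -3.508
endloop
endfacet
facet normal 0.905 -0.348 0.244
outer loop
vertex 3.672 3.393 -4.127
vertex 3.59 3.613 -3.508
vertex 3.398 3.0 -3.67
endloop
endfacet
facet normal 0.611 -0.743 -0.273
outer loop
vertex 3.672 3.393 -4.127
vertex 3.398 3.0 -3.67
vertex 3.148 3.02 -4.283
endloop
endfacet
facet normal 0.469 -0.314 -0.825
outer loop
vertex 3.672 3.393 -4.127
vertex 3.148 3.02 -4.283
vertex 3.185 3.645 -4.5
endloop
endfacet
facet normal 0.677 0.347 -0.649
outer loop
vertex 3.672 3.393 -4.127
vertex 3.185 3.645 -4.5
vertex 3.458 4.011 -4.02
endloop
endfacet
facet normal 0.533 0.729 0.429
outer loop
vertex 3.59 3.613 -3.508
vertex 3.458 4.011 -4.02
vertex 3.052 4.0 -3.497
endloop
endfacet
facet normal 0.469 -0.360 0.807
outer loop
vertex 3.398 3.0 -3.67
vertex 3.59 3.613 -3.508
vertex 3.015 3.375 -3.28
endloop
endfacet
facet normal -0.010 -1.000 -0.029
outer loop
vertex 3.148 3.02 -4.283
vertex 3.398 3.0 -3.67
vertex 2.742 3.009 -3.76
endloop
endfacet
facet normal -0.239 -0.306 -0.922
outer loop
vertex 3.185 3.645 -4.5
vertex 3.148 3.02 -4.283
vertex 2.61 3.407 -4.272
endloop
endfacet
facet normal 0.098 0.764 -0.638
outer loop
vertex 3.458 4.011 -4.02
vertex 3.185 3.645 -4.5
vertex 2.802 4.02 -4.11
endloop
endfacet

endsolid


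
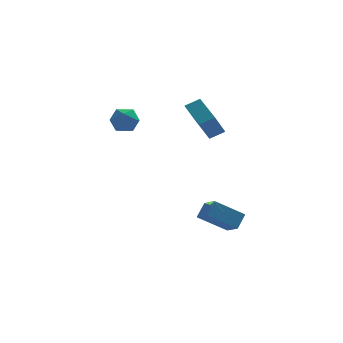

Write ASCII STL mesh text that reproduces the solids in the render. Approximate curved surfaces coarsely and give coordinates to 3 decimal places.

solid 
facet normal -0.409 -0.396 0.822
outer loop
vertex 1.329 -1.145 2.928
vertex 0.805 0.786 3.598
vertex 0.53 -1.213 2.498
endloop
endfacet
facet normal 0.249 -0.915 -0.317
outer loop
vertex 1.115 -0.646 1.322
vertex 1.329 -1.145 2.928
vertex 0.53 -1.213 2.498
endloop
endfacet
facet normal -0.410 -0.396 0.822
outer loop
vertex 0.53 -1.213 2.498
vertex 0.805 0.786 3.598
vertex 0.006 0.719 3.167
endloop
endfacet
facet normal -0.878 -0.074 -0.473
outer loop
vertex 0.006 0.719 3.167
vertex 1.115 -0.646 1.322
vertex 0.53 -1.213 2.498
endloop
endfacet
facet normal 0.878 0.074 0.473
outer loop
vertex 1.329 -1.145 2.928
vertex 1.39 1.353 2.422
vertex 0.805 0.786 3.598
endloop
endfacet
facet normal 0.248 -0.915 -0.317
outer loop
vertex 1.914 -0.579 1.753
vertex 1.329 -1.145 2.928
vertex 1.115 -0.646 1.322
endloop
endfacet
facet normal 0.878 0.074 0.473
outer loop
vertex 1.914 -0.579 1.753
vertex 1.39 1.353 2.422
vertex 1.329 -1.145 2.928
endloop
endfacet
facet normal -0.248 0.915 0.318
outer loop
vertex 0.805 0.786 3.598
vertex 1.39 1.353 2.422
vertex 0.006 0.719 3.167
endloop
endfacet
facet normal -0.878 -0.074 -0.473
outer loop
vertex 0.591 1.285 1.992
vertex 1.115 -0.646 1.322
vertex 0.006 0.719 3.167
endloop
endfacet
facet normal -0.249 0.915 0.317
outer loop
vertex 0.006 0.719 3.167
vertex 1.39 1.353 2.422
vertex 0.591 1.285 1.992
endloop
endfacet
facet normal 0.410 0.396 -0.822
outer loop
vertex 0.591 1.285 1.992
vertex 1.914 -0.579 1.753
vertex 1.115 -0.646 1.322
endloop
endfacet
facet normal 0.409 0.396 -0.822
outer loop
vertex 1.39 1.353 2.422
vertex 1.914 -0.579 1.753
vertex 0.591 1.285 1.992
endloop
endfacet
facet normal -0.442 -0.558 -0.703
outer loop
vertex 2.346 -2.332 -4.322
vertex 0.786 -2.393 -3.293
vertex 1.96 -1.362 -4.85
endloop
endfacet
facet normal 0.835 0.033 -0.550
outer loop
vertex 2.414 -0.787 -4.127
vertex 2.346 -2.332 -4.322
vertex 1.96 -1.362 -4.85
endloop
endfacet
facet normal -0.441 -0.559 -0.702
outer loop
vertex 1.96 -1.362 -4.85
vertex 0.786 -2.393 -3.293
vertex 0.399 -1.424 -3.821
endloop
endfacet
facet normal -0.331 0.829 -0.452
outer loop
vertex 0.399 -1.424 -3.821
vertex 2.414 -0.787 -4.127
vertex 1.96 -1.362 -4.85
endloop
endfacet
facet normal 0.330 -0.829 0.452
outer loop
vertex 2.346 -2.332 -4.322
vertex 1.24 -1.818 -2.57
vertex 0.786 -2.393 -3.293
endloop
endfacet
facet normal 0.834 0.033 -0.551
outer loop
vertex 2.801 -1.756 -3.599
vertex 2.346 -2.332 -4.322
vertex 2.414 -0.787 -4.127
endloop
endfacet
facet normal 0.331 -0.828 0.452
outer loop
vertex 2.801 -1.756 -3.599
vertex 1.24 -1.818 -2.57
vertex 2.346 -2.332 -4.322
endloop
endfacet
facet normal -0.834 -0.033 0.550
outer loop
vertex 0.786 -2.393 -3.293
vertex 1.24 -1.818 -2.57
vertex 0.399 -1.424 -3.821
endloop
endfacet
facet normal -0.331 0.828 -0.452
outer loop
vertex 0.854 -0.848 -3.098
vertex 2.414 -0.787 -4.127
vertex 0.399 -1.424 -3.821
endloop
endfacet
facet normal -0.834 -0.032 0.551
outer loop
vertex 0.399 -1.424 -3.821
vertex 1.24 -1.818 -2.57
vertex 0.854 -0.848 -3.098
endloop
endfacet
facet normal 0.441 0.559 0.702
outer loop
vertex 0.854 -0.848 -3.098
vertex 2.801 -1.756 -3.599
vertex 2.414 -0.787 -4.127
endloop
endfacet
facet normal 0.441 0.558 0.703
outer loop
vertex 1.24 -1.818 -2.57
vertex 2.801 -1.756 -3.599
vertex 0.854 -0.848 -3.098
endloop
endfacet
facet normal 0.116 0.627 0.770
outer loop
vertex -2.989 -0.028 2.993
vertex -3.535 -0.492 3.453
vertex -2.702 -0.671 3.473
endloop
endfacet
facet normal 0.709 0.597 0.375
outer loop
vertex -2.989 -0.028 2.993
vertex -2.702 -0.671 3.473
vertex -2.389 -0.551 2.69
endloop
endfacet
facet normal 0.542 0.789 -0.290
outer loop
vertex -2.989 -0.028 2.993
vertex -2.389 -0.551 2.69
vertex -3.027 -0.298 2.186
endloop
endfacet
facet normal -0.157 0.939 -0.307
outer loop
vertex -2.989 -0.028 2.993
vertex -3.027 -0.298 2.186
vertex -3.736 -0.262 2.658
endloop
endfacet
facet normal -0.419 0.838 0.348
outer loop
vertex -2.989 -0.028 2.993
vertex -3.736 -0.262 2.658
vertex -3.535 -0.492 3.453
endloop
endfacet
facet normal 0.930 -0.083 0.359
outer loop
vertex -2.389 -0.551 2.69
vertex -2.702 -0.671 3.473
vertex -2.564 -1.338 2.962
endloop
endfacet
facet normal -0.031 -0.034 0.999
outer loop
vertex -2.702 -0.671 3.473
vertex -3.535 -0.492 3.453
vertex -3.273 -1.302 3.434
endloop
endfacet
facet normal -0.897 0.309 0.316
outer loop
vertex -3.535 -0.492 3.453
vertex -3.736 -0.262 2.658
vertex -3.911 -1.049 2.93
endloop
endfacet
facet normal -0.472 0.473 -0.744
outer loop
vertex -3.736 -0.262 2.658
vertex -3.027 -0.298 2.186
vertex -3.598 -0.929 2.147
endloop
endfacet
facet normal 0.658 0.230 -0.717
outer loop
vertex -3.027 -0.298 2.186
vertex -2.389 -0.551 2.69
vertex -2.765 -1.108 2.167
endloop
endfacet
facet normal 0.157 -0.939 0.307
outer loop
vertex -3.311 -1.572 2.627
vertex -2.564 -1.338 2.962
vertex -3.273 -1.302 3.434
endloop
endfacet
facet normal -0.542 -0.789 0.290
outer loop
vertex -3.311 -1.572 2.627
vertex -3.273 -1.302 3.434
vertex -3.911 -1.049 2.93
endloop
endfacet
facet normal -0.709 -0.597 -0.375
outer loop
vertex -3.311 -1.572 2.627
vertex -3.911 -1.049 2.93
vertex -3.598 -0.929 2.147
endloop
endfacet
facet normal -0.116 -0.627 -0.770
outer loop
vertex -3.311 -1.572 2.627
vertex -3.598 -0.929 2.147
vertex -2.765 -1.108 2.167
endloop
endfacet
facet normal 0.419 -0.838 -0.348
outer loop
vertex -3.311 -1.572 2.627
vertex -2.765 -1.108 2.167
vertex -2.564 -1.338 2.962
endloop
endfacet
facet normal 0.472 -0.473 0.744
outer loop
vertex -3.273 -1.302 3.434
vertex -2.564 -1.338 2.962
vertex -2.702 -0.671 3.473
endloop
endfacet
facet normal -0.658 -0.230 0.717
outer loop
vertex -3.911 -1.049 2.93
vertex -3.273 -1.302 3.434
vertex -3.535 -0.492 3.453
endloop
endfacet
facet normal -0.930 0.083 -0.359
outer loop
vertex -3.598 -0.929 2.147
vertex -3.911 -1.049 2.93
vertex -3.736 -0.262 2.658
endloop
endfacet
facet normal 0.031 0.034 -0.999
outer loop
vertex -2.765 -1.108 2.167
vertex -3.598 -0.929 2.147
vertex -3.027 -0.298 2.186
endloop
endfacet
facet normal 0.897 -0.309 -0.316
outer loop
vertex -2.564 -1.338 2.962
vertex -2.765 -1.108 2.167
vertex -2.389 -0.551 2.69
endloop
endfacet

endsolid


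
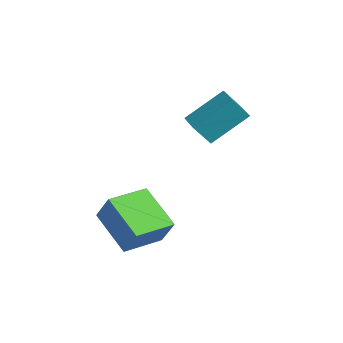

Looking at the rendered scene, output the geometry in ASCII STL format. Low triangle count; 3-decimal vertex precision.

solid 
facet normal -0.918 0.374 -0.131
outer loop
vertex -0.241 0.906 0.595
vertex 0.198 2.328 1.571
vertex 0.109 1.438 -0.339
endloop
endfacet
facet normal -0.246 -0.800 -0.548
outer loop
vertex 0.862 1.132 -0.231
vertex -0.241 0.906 0.595
vertex 0.109 1.438 -0.339
endloop
endfacet
facet normal -0.918 0.373 -0.131
outer loop
vertex 0.109 1.438 -0.339
vertex 0.198 2.328 1.571
vertex 0.548 2.861 0.637
endloop
endfacet
facet normal 0.310 0.471 -0.826
outer loop
vertex 0.548 2.861 0.637
vertex 0.862 1.132 -0.231
vertex 0.109 1.438 -0.339
endloop
endfacet
facet normal -0.310 -0.471 0.826
outer loop
vertex -0.241 0.906 0.595
vertex 0.951 2.022 1.679
vertex 0.198 2.328 1.571
endloop
endfacet
facet normal -0.247 -0.799 -0.548
outer loop
vertex 0.512 0.599 0.703
vertex -0.241 0.906 0.595
vertex 0.862 1.132 -0.231
endloop
endfacet
facet normal -0.310 -0.471 0.826
outer loop
vertex 0.512 0.599 0.703
vertex 0.951 2.022 1.679
vertex -0.241 0.906 0.595
endloop
endfacet
facet normal 0.246 0.799 0.548
outer loop
vertex 0.198 2.328 1.571
vertex 0.951 2.022 1.679
vertex 0.548 2.861 0.637
endloop
endfacet
facet normal 0.310 0.471 -0.826
outer loop
vertex 1.301 2.554 0.745
vertex 0.862 1.132 -0.231
vertex 0.548 2.861 0.637
endloop
endfacet
facet normal 0.247 0.799 0.548
outer loop
vertex 0.548 2.861 0.637
vertex 0.951 2.022 1.679
vertex 1.301 2.554 0.745
endloop
endfacet
facet normal 0.918 -0.373 0.131
outer loop
vertex 1.301 2.554 0.745
vertex 0.512 0.599 0.703
vertex 0.862 1.132 -0.231
endloop
endfacet
facet normal 0.918 -0.373 0.131
outer loop
vertex 0.951 2.022 1.679
vertex 0.512 0.599 0.703
vertex 1.301 2.554 0.745
endloop
endfacet
facet normal -0.914 0.123 0.388
outer loop
vertex -0.303 -2.532 -1.913
vertex -0.203 -0.9 -2.195
vertex -0.786 -2.69 -3.001
endloop
endfacet
facet normal -0.060 -0.984 0.170
outer loop
vertex 0.923 -2.92 -3.725
vertex -0.303 -2.532 -1.913
vertex -0.786 -2.69 -3.001
endloop
endfacet
facet normal -0.914 0.123 0.387
outer loop
vertex -0.786 -2.69 -3.001
vertex -0.203 -0.9 -2.195
vertex -0.685 -1.057 -3.282
endloop
endfacet
facet normal -0.402 -0.131 -0.906
outer loop
vertex -0.685 -1.057 -3.282
vertex 0.923 -2.92 -3.725
vertex -0.786 -2.69 -3.001
endloop
endfacet
facet normal 0.402 0.132 0.906
outer loop
vertex -0.303 -2.532 -1.913
vertex 1.506 -1.13 -2.919
vertex -0.203 -0.9 -2.195
endloop
endfacet
facet normal -0.061 -0.984 0.169
outer loop
vertex 1.405 -2.763 -2.638
vertex -0.303 -2.532 -1.913
vertex 0.923 -2.92 -3.725
endloop
endfacet
facet normal 0.402 0.131 0.906
outer loop
vertex 1.405 -2.763 -2.638
vertex 1.506 -1.13 -2.919
vertex -0.303 -2.532 -1.913
endloop
endfacet
facet normal 0.061 0.984 -0.169
outer loop
vertex -0.203 -0.9 -2.195
vertex 1.506 -1.13 -2.919
vertex -0.685 -1.057 -3.282
endloop
endfacet
facet normal -0.402 -0.132 -0.906
outer loop
vertex 1.023 -1.288 -4.007
vertex 0.923 -2.92 -3.725
vertex -0.685 -1.057 -3.282
endloop
endfacet
facet normal 0.061 0.984 -0.170
outer loop
vertex -0.685 -1.057 -3.282
vertex 1.506 -1.13 -2.919
vertex 1.023 -1.288 -4.007
endloop
endfacet
facet normal 0.914 -0.123 -0.387
outer loop
vertex 1.023 -1.288 -4.007
vertex 1.405 -2.763 -2.638
vertex 0.923 -2.92 -3.725
endloop
endfacet
facet normal 0.914 -0.123 -0.388
outer loop
vertex 1.506 -1.13 -2.919
vertex 1.405 -2.763 -2.638
vertex 1.023 -1.288 -4.007
endloop
endfacet

endsolid


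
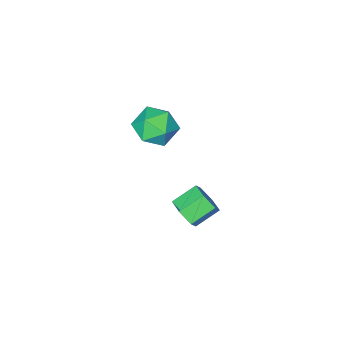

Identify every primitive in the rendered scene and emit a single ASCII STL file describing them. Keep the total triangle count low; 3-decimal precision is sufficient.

solid 
facet normal 0.853 -0.169 -0.494
outer loop
vertex 1.803 -1.562 -3.047
vertex 1.323 -1.814 -3.79
vertex 1.564 -0.934 -3.675
endloop
endfacet
facet normal 0.453 0.711 0.539
outer loop
vertex 1.803 -1.562 -3.047
vertex 1.564 -0.934 -3.675
vertex 0.557 -1.315 -2.326
endloop
endfacet
facet normal 0.454 0.710 0.539
outer loop
vertex 0.557 -1.315 -2.326
vertex 1.564 -0.934 -3.675
vertex 0.319 -0.686 -2.954
endloop
endfacet
facet normal -0.853 0.170 0.493
outer loop
vertex 0.557 -1.315 -2.326
vertex 0.319 -0.686 -2.954
vertex 0.077 -1.566 -3.07
endloop
endfacet
facet normal 0.853 -0.169 -0.494
outer loop
vertex 1.564 -0.934 -3.675
vertex 1.323 -1.814 -3.79
vertex 1.084 -1.185 -4.418
endloop
endfacet
facet normal 0.002 0.947 -0.321
outer loop
vertex 1.564 -0.934 -3.675
vertex 1.084 -1.185 -4.418
vertex 0.319 -0.686 -2.954
endloop
endfacet
facet normal 0.002 0.947 -0.321
outer loop
vertex 0.319 -0.686 -2.954
vertex 1.084 -1.185 -4.418
vertex -0.161 -0.937 -3.697
endloop
endfacet
facet normal -0.853 0.169 0.494
outer loop
vertex 0.319 -0.686 -2.954
vertex -0.161 -0.937 -3.697
vertex 0.077 -1.566 -3.07
endloop
endfacet
facet normal 0.853 -0.169 -0.494
outer loop
vertex 1.084 -1.185 -4.418
vertex 1.323 -1.814 -3.79
vertex 0.843 -2.065 -4.534
endloop
endfacet
facet normal -0.451 0.237 -0.860
outer loop
vertex 1.084 -1.185 -4.418
vertex 0.843 -2.065 -4.534
vertex -0.161 -0.937 -3.697
endloop
endfacet
facet normal -0.451 0.237 -0.860
outer loop
vertex -0.161 -0.937 -3.697
vertex 0.843 -2.065 -4.534
vertex -0.403 -1.818 -3.813
endloop
endfacet
facet normal -0.853 0.169 0.494
outer loop
vertex -0.161 -0.937 -3.697
vertex -0.403 -1.818 -3.813
vertex 0.077 -1.566 -3.07
endloop
endfacet
facet normal 0.853 -0.170 -0.493
outer loop
vertex 0.843 -2.065 -4.534
vertex 1.323 -1.814 -3.79
vertex 1.081 -2.694 -3.906
endloop
endfacet
facet normal -0.453 -0.710 -0.539
outer loop
vertex 0.843 -2.065 -4.534
vertex 1.081 -2.694 -3.906
vertex -0.403 -1.818 -3.813
endloop
endfacet
facet normal -0.453 -0.711 -0.538
outer loop
vertex -0.403 -1.818 -3.813
vertex 1.081 -2.694 -3.906
vertex -0.164 -2.446 -3.185
endloop
endfacet
facet normal -0.853 0.169 0.494
outer loop
vertex -0.403 -1.818 -3.813
vertex -0.164 -2.446 -3.185
vertex 0.077 -1.566 -3.07
endloop
endfacet
facet normal 0.853 -0.169 -0.494
outer loop
vertex 1.081 -2.694 -3.906
vertex 1.323 -1.814 -3.79
vertex 1.561 -2.443 -3.163
endloop
endfacet
facet normal -0.002 -0.947 0.321
outer loop
vertex 1.081 -2.694 -3.906
vertex 1.561 -2.443 -3.163
vertex -0.164 -2.446 -3.185
endloop
endfacet
facet normal -0.002 -0.947 0.321
outer loop
vertex -0.164 -2.446 -3.185
vertex 1.561 -2.443 -3.163
vertex 0.316 -2.195 -2.442
endloop
endfacet
facet normal -0.853 0.169 0.494
outer loop
vertex -0.164 -2.446 -3.185
vertex 0.316 -2.195 -2.442
vertex 0.077 -1.566 -3.07
endloop
endfacet
facet normal 0.853 -0.169 -0.494
outer loop
vertex 1.561 -2.443 -3.163
vertex 1.323 -1.814 -3.79
vertex 1.803 -1.562 -3.047
endloop
endfacet
facet normal 0.451 -0.237 0.860
outer loop
vertex 1.561 -2.443 -3.163
vertex 1.803 -1.562 -3.047
vertex 0.316 -2.195 -2.442
endloop
endfacet
facet normal 0.451 -0.237 0.861
outer loop
vertex 0.316 -2.195 -2.442
vertex 1.803 -1.562 -3.047
vertex 0.557 -1.315 -2.326
endloop
endfacet
facet normal -0.853 0.169 0.494
outer loop
vertex 0.316 -2.195 -2.442
vertex 0.557 -1.315 -2.326
vertex 0.077 -1.566 -3.07
endloop
endfacet
facet normal -0.893 0.230 0.387
outer loop
vertex 1.013 -2.526 2.33
vertex 0.805 -3.698 2.547
vertex 1.345 -3.014 3.385
endloop
endfacet
facet normal -0.427 0.762 0.487
outer loop
vertex 1.013 -2.526 2.33
vertex 1.345 -3.014 3.385
vertex 2.081 -2.24 2.819
endloop
endfacet
facet normal -0.189 0.970 -0.154
outer loop
vertex 1.013 -2.526 2.33
vertex 2.081 -2.24 2.819
vertex 1.996 -2.445 1.63
endloop
endfacet
facet normal -0.509 0.566 -0.649
outer loop
vertex 1.013 -2.526 2.33
vertex 1.996 -2.445 1.63
vertex 1.207 -3.346 1.462
endloop
endfacet
facet normal -0.943 0.109 -0.314
outer loop
vertex 1.013 -2.526 2.33
vertex 1.207 -3.346 1.462
vertex 0.805 -3.698 2.547
endloop
endfacet
facet normal 0.127 0.504 0.854
outer loop
vertex 2.081 -2.24 2.819
vertex 1.345 -3.014 3.385
vertex 2.533 -3.234 3.338
endloop
endfacet
facet normal -0.626 -0.356 0.694
outer loop
vertex 1.345 -3.014 3.385
vertex 0.805 -3.698 2.547
vertex 1.744 -4.135 3.17
endloop
endfacet
facet normal -0.707 -0.552 -0.441
outer loop
vertex 0.805 -3.698 2.547
vertex 1.207 -3.346 1.462
vertex 1.659 -4.34 1.981
endloop
endfacet
facet normal -0.004 0.187 -0.982
outer loop
vertex 1.207 -3.346 1.462
vertex 1.996 -2.445 1.63
vertex 2.395 -3.566 1.415
endloop
endfacet
facet normal 0.511 0.840 -0.181
outer loop
vertex 1.996 -2.445 1.63
vertex 2.081 -2.24 2.819
vertex 2.935 -2.882 2.253
endloop
endfacet
facet normal 0.509 -0.566 0.649
outer loop
vertex 2.727 -4.054 2.47
vertex 2.533 -3.234 3.338
vertex 1.744 -4.135 3.17
endloop
endfacet
facet normal 0.189 -0.970 0.154
outer loop
vertex 2.727 -4.054 2.47
vertex 1.744 -4.135 3.17
vertex 1.659 -4.34 1.981
endloop
endfacet
facet normal 0.427 -0.762 -0.487
outer loop
vertex 2.727 -4.054 2.47
vertex 1.659 -4.34 1.981
vertex 2.395 -3.566 1.415
endloop
endfacet
facet normal 0.893 -0.230 -0.387
outer loop
vertex 2.727 -4.054 2.47
vertex 2.395 -3.566 1.415
vertex 2.935 -2.882 2.253
endloop
endfacet
facet normal 0.943 -0.109 0.314
outer loop
vertex 2.727 -4.054 2.47
vertex 2.935 -2.882 2.253
vertex 2.533 -3.234 3.338
endloop
endfacet
facet normal 0.004 -0.187 0.982
outer loop
vertex 1.744 -4.135 3.17
vertex 2.533 -3.234 3.338
vertex 1.345 -3.014 3.385
endloop
endfacet
facet normal -0.511 -0.840 0.181
outer loop
vertex 1.659 -4.34 1.981
vertex 1.744 -4.135 3.17
vertex 0.805 -3.698 2.547
endloop
endfacet
facet normal -0.127 -0.504 -0.854
outer loop
vertex 2.395 -3.566 1.415
vertex 1.659 -4.34 1.981
vertex 1.207 -3.346 1.462
endloop
endfacet
facet normal 0.626 0.356 -0.694
outer loop
vertex 2.935 -2.882 2.253
vertex 2.395 -3.566 1.415
vertex 1.996 -2.445 1.63
endloop
endfacet
facet normal 0.707 0.552 0.441
outer loop
vertex 2.533 -3.234 3.338
vertex 2.935 -2.882 2.253
vertex 2.081 -2.24 2.819
endloop
endfacet

endsolid


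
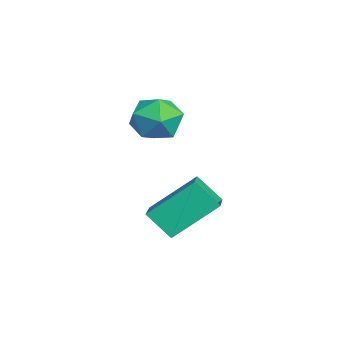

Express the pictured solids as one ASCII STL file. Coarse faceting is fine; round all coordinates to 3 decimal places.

solid 
facet normal -0.459 0.017 0.888
outer loop
vertex -3.241 2.79 0.471
vertex -3.174 2.101 0.519
vertex -2.677 2.516 0.768
endloop
endfacet
facet normal -0.104 0.625 0.774
outer loop
vertex -3.241 2.79 0.471
vertex -2.677 2.516 0.768
vertex -2.615 3.058 0.339
endloop
endfacet
facet normal -0.356 0.918 0.173
outer loop
vertex -3.241 2.79 0.471
vertex -2.615 3.058 0.339
vertex -3.074 2.977 -0.176
endloop
endfacet
facet normal -0.867 0.491 -0.082
outer loop
vertex -3.241 2.79 0.471
vertex -3.074 2.977 -0.176
vertex -3.419 2.386 -0.064
endloop
endfacet
facet normal -0.931 -0.066 0.359
outer loop
vertex -3.241 2.79 0.471
vertex -3.419 2.386 -0.064
vertex -3.174 2.101 0.519
endloop
endfacet
facet normal 0.584 0.462 0.668
outer loop
vertex -2.615 3.058 0.339
vertex -2.677 2.516 0.768
vertex -2.161 2.534 0.304
endloop
endfacet
facet normal 0.008 -0.522 0.853
outer loop
vertex -2.677 2.516 0.768
vertex -3.174 2.101 0.519
vertex -2.506 1.943 0.416
endloop
endfacet
facet normal -0.756 -0.655 -0.002
outer loop
vertex -3.174 2.101 0.519
vertex -3.419 2.386 -0.064
vertex -2.965 1.862 -0.099
endloop
endfacet
facet normal -0.653 0.245 -0.717
outer loop
vertex -3.419 2.386 -0.064
vertex -3.074 2.977 -0.176
vertex -2.903 2.404 -0.528
endloop
endfacet
facet normal 0.175 0.937 -0.303
outer loop
vertex -3.074 2.977 -0.176
vertex -2.615 3.058 0.339
vertex -2.406 2.819 -0.279
endloop
endfacet
facet normal 0.867 -0.491 0.082
outer loop
vertex -2.339 2.13 -0.231
vertex -2.161 2.534 0.304
vertex -2.506 1.943 0.416
endloop
endfacet
facet normal 0.356 -0.918 -0.173
outer loop
vertex -2.339 2.13 -0.231
vertex -2.506 1.943 0.416
vertex -2.965 1.862 -0.099
endloop
endfacet
facet normal 0.104 -0.625 -0.774
outer loop
vertex -2.339 2.13 -0.231
vertex -2.965 1.862 -0.099
vertex -2.903 2.404 -0.528
endloop
endfacet
facet normal 0.459 -0.017 -0.888
outer loop
vertex -2.339 2.13 -0.231
vertex -2.903 2.404 -0.528
vertex -2.406 2.819 -0.279
endloop
endfacet
facet normal 0.931 0.066 -0.359
outer loop
vertex -2.339 2.13 -0.231
vertex -2.406 2.819 -0.279
vertex -2.161 2.534 0.304
endloop
endfacet
facet normal 0.653 -0.245 0.717
outer loop
vertex -2.506 1.943 0.416
vertex -2.161 2.534 0.304
vertex -2.677 2.516 0.768
endloop
endfacet
facet normal -0.175 -0.937 0.303
outer loop
vertex -2.965 1.862 -0.099
vertex -2.506 1.943 0.416
vertex -3.174 2.101 0.519
endloop
endfacet
facet normal -0.584 -0.462 -0.668
outer loop
vertex -2.903 2.404 -0.528
vertex -2.965 1.862 -0.099
vertex -3.419 2.386 -0.064
endloop
endfacet
facet normal -0.008 0.522 -0.853
outer loop
vertex -2.406 2.819 -0.279
vertex -2.903 2.404 -0.528
vertex -3.074 2.977 -0.176
endloop
endfacet
facet normal 0.756 0.655 0.002
outer loop
vertex -2.161 2.534 0.304
vertex -2.406 2.819 -0.279
vertex -2.615 3.058 0.339
endloop
endfacet
facet normal -0.949 0.098 -0.299
outer loop
vertex -2.216 3.336 -1.414
vertex -1.969 3.879 -2.02
vertex -2.049 2.282 -2.289
endloop
endfacet
facet normal -0.291 -0.638 0.713
outer loop
vertex -1.071 2.181 -1.98
vertex -2.216 3.336 -1.414
vertex -2.049 2.282 -2.289
endloop
endfacet
facet normal -0.949 0.098 -0.299
outer loop
vertex -2.049 2.282 -2.289
vertex -1.969 3.879 -2.02
vertex -1.802 2.825 -2.895
endloop
endfacet
facet normal 0.122 -0.763 -0.634
outer loop
vertex -1.802 2.825 -2.895
vertex -1.071 2.181 -1.98
vertex -2.049 2.282 -2.289
endloop
endfacet
facet normal -0.122 0.763 0.634
outer loop
vertex -2.216 3.336 -1.414
vertex -0.991 3.778 -1.711
vertex -1.969 3.879 -2.02
endloop
endfacet
facet normal -0.291 -0.638 0.713
outer loop
vertex -1.238 3.235 -1.105
vertex -2.216 3.336 -1.414
vertex -1.071 2.181 -1.98
endloop
endfacet
facet normal -0.122 0.763 0.634
outer loop
vertex -1.238 3.235 -1.105
vertex -0.991 3.778 -1.711
vertex -2.216 3.336 -1.414
endloop
endfacet
facet normal 0.291 0.638 -0.713
outer loop
vertex -1.969 3.879 -2.02
vertex -0.991 3.778 -1.711
vertex -1.802 2.825 -2.895
endloop
endfacet
facet normal 0.122 -0.763 -0.634
outer loop
vertex -0.824 2.724 -2.586
vertex -1.071 2.181 -1.98
vertex -1.802 2.825 -2.895
endloop
endfacet
facet normal 0.291 0.638 -0.713
outer loop
vertex -1.802 2.825 -2.895
vertex -0.991 3.778 -1.711
vertex -0.824 2.724 -2.586
endloop
endfacet
facet normal 0.949 -0.098 0.299
outer loop
vertex -0.824 2.724 -2.586
vertex -1.238 3.235 -1.105
vertex -1.071 2.181 -1.98
endloop
endfacet
facet normal 0.949 -0.098 0.299
outer loop
vertex -0.991 3.778 -1.711
vertex -1.238 3.235 -1.105
vertex -0.824 2.724 -2.586
endloop
endfacet

endsolid


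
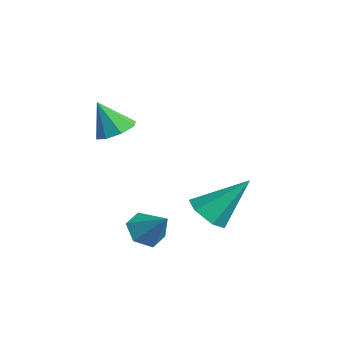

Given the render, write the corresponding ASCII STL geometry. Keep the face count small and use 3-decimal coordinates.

solid 
facet normal -0.690 -0.286 -0.665
outer loop
vertex -0.151 -2.597 -4.223
vertex -0.644 -2.626 -3.699
vertex -0.544 -2.015 -4.066
endloop
endfacet
facet normal 0.736 0.588 -0.336
outer loop
vertex -0.151 -2.597 -4.223
vertex -0.544 -2.015 -4.066
vertex 0.204 -2.274 -2.881
endloop
endfacet
facet normal -0.690 -0.286 -0.665
outer loop
vertex -0.544 -2.015 -4.066
vertex -0.644 -2.626 -3.699
vertex -1.037 -2.043 -3.542
endloop
endfacet
facet normal 0.103 0.983 0.150
outer loop
vertex -0.544 -2.015 -4.066
vertex -1.037 -2.043 -3.542
vertex 0.204 -2.274 -2.881
endloop
endfacet
facet normal -0.690 -0.286 -0.665
outer loop
vertex -1.037 -2.043 -3.542
vertex -0.644 -2.626 -3.699
vertex -1.137 -2.654 -3.175
endloop
endfacet
facet normal -0.322 0.526 0.788
outer loop
vertex -1.037 -2.043 -3.542
vertex -1.137 -2.654 -3.175
vertex 0.204 -2.274 -2.881
endloop
endfacet
facet normal -0.690 -0.285 -0.665
outer loop
vertex -1.137 -2.654 -3.175
vertex -0.644 -2.626 -3.699
vertex -0.745 -3.237 -3.332
endloop
endfacet
facet normal -0.113 -0.328 0.938
outer loop
vertex -1.137 -2.654 -3.175
vertex -0.745 -3.237 -3.332
vertex 0.204 -2.274 -2.881
endloop
endfacet
facet normal -0.690 -0.285 -0.665
outer loop
vertex -0.745 -3.237 -3.332
vertex -0.644 -2.626 -3.699
vertex -0.252 -3.209 -3.856
endloop
endfacet
facet normal 0.521 -0.725 0.451
outer loop
vertex -0.745 -3.237 -3.332
vertex -0.252 -3.209 -3.856
vertex 0.204 -2.274 -2.881
endloop
endfacet
facet normal -0.690 -0.285 -0.665
outer loop
vertex -0.252 -3.209 -3.856
vertex -0.644 -2.626 -3.699
vertex -0.151 -2.597 -4.223
endloop
endfacet
facet normal 0.946 -0.267 -0.186
outer loop
vertex -0.252 -3.209 -3.856
vertex -0.151 -2.597 -4.223
vertex 0.204 -2.274 -2.881
endloop
endfacet
facet normal 0.277 0.362 -0.890
outer loop
vertex -2.025 -2.797 -0.078
vertex -2.707 -2.691 -0.247
vertex -2.201 -2.304 0.068
endloop
endfacet
facet normal 0.686 0.030 0.727
outer loop
vertex -2.025 -2.797 -0.078
vertex -2.201 -2.304 0.068
vertex -3.073 -3.169 0.927
endloop
endfacet
facet normal 0.276 0.363 -0.890
outer loop
vertex -2.201 -2.304 0.068
vertex -2.707 -2.691 -0.247
vertex -2.673 -2.038 0.03
endloop
endfacet
facet normal 0.244 0.548 0.800
outer loop
vertex -2.201 -2.304 0.068
vertex -2.673 -2.038 0.03
vertex -3.073 -3.169 0.927
endloop
endfacet
facet normal 0.278 0.363 -0.889
outer loop
vertex -2.673 -2.038 0.03
vertex -2.707 -2.691 -0.247
vertex -3.165 -2.154 -0.171
endloop
endfacet
facet normal -0.414 0.651 0.636
outer loop
vertex -2.673 -2.038 0.03
vertex -3.165 -2.154 -0.171
vertex -3.073 -3.169 0.927
endloop
endfacet
facet normal 0.278 0.363 -0.890
outer loop
vertex -3.165 -2.154 -0.171
vertex -2.707 -2.691 -0.247
vertex -3.388 -2.584 -0.416
endloop
endfacet
facet normal -0.901 0.278 0.332
outer loop
vertex -3.165 -2.154 -0.171
vertex -3.388 -2.584 -0.416
vertex -3.073 -3.169 0.927
endloop
endfacet
facet normal 0.278 0.364 -0.889
outer loop
vertex -3.388 -2.584 -0.416
vertex -2.707 -2.691 -0.247
vertex -3.212 -3.077 -0.563
endloop
endfacet
facet normal -0.933 -0.353 0.065
outer loop
vertex -3.388 -2.584 -0.416
vertex -3.212 -3.077 -0.563
vertex -3.073 -3.169 0.927
endloop
endfacet
facet normal 0.279 0.363 -0.889
outer loop
vertex -3.212 -3.077 -0.563
vertex -2.707 -2.691 -0.247
vertex -2.74 -3.344 -0.524
endloop
endfacet
facet normal -0.492 -0.871 -0.008
outer loop
vertex -3.212 -3.077 -0.563
vertex -2.74 -3.344 -0.524
vertex -3.073 -3.169 0.927
endloop
endfacet
facet normal 0.278 0.363 -0.889
outer loop
vertex -2.74 -3.344 -0.524
vertex -2.707 -2.691 -0.247
vertex -2.248 -3.228 -0.323
endloop
endfacet
facet normal 0.166 -0.974 0.156
outer loop
vertex -2.74 -3.344 -0.524
vertex -2.248 -3.228 -0.323
vertex -3.073 -3.169 0.927
endloop
endfacet
facet normal 0.277 0.363 -0.890
outer loop
vertex -2.248 -3.228 -0.323
vertex -2.707 -2.691 -0.247
vertex -2.025 -2.797 -0.078
endloop
endfacet
facet normal 0.654 -0.600 0.460
outer loop
vertex -2.248 -3.228 -0.323
vertex -2.025 -2.797 -0.078
vertex -3.073 -3.169 0.927
endloop
endfacet
facet normal -0.198 -0.668 -0.717
outer loop
vertex -0.74 0.123 -4.292
vertex -1.204 -0.275 -3.793
vertex -1.509 0.298 -4.243
endloop
endfacet
facet normal 0.176 0.891 -0.419
outer loop
vertex -0.74 0.123 -4.292
vertex -1.509 0.298 -4.243
vertex -0.816 1.035 -2.387
endloop
endfacet
facet normal -0.199 -0.669 -0.717
outer loop
vertex -1.509 0.298 -4.243
vertex -1.204 -0.275 -3.793
vertex -1.973 -0.1 -3.743
endloop
endfacet
facet normal -0.675 0.737 -0.040
outer loop
vertex -1.509 0.298 -4.243
vertex -1.973 -0.1 -3.743
vertex -0.816 1.035 -2.387
endloop
endfacet
facet normal -0.199 -0.668 -0.717
outer loop
vertex -1.973 -0.1 -3.743
vertex -1.204 -0.275 -3.793
vertex -1.669 -0.673 -3.293
endloop
endfacet
facet normal -0.786 0.066 0.615
outer loop
vertex -1.973 -0.1 -3.743
vertex -1.669 -0.673 -3.293
vertex -0.816 1.035 -2.387
endloop
endfacet
facet normal -0.198 -0.669 -0.717
outer loop
vertex -1.669 -0.673 -3.293
vertex -1.204 -0.275 -3.793
vertex -0.9 -0.848 -3.342
endloop
endfacet
facet normal -0.046 -0.450 0.892
outer loop
vertex -1.669 -0.673 -3.293
vertex -0.9 -0.848 -3.342
vertex -0.816 1.035 -2.387
endloop
endfacet
facet normal -0.198 -0.669 -0.717
outer loop
vertex -0.9 -0.848 -3.342
vertex -1.204 -0.275 -3.793
vertex -0.435 -0.45 -3.842
endloop
endfacet
facet normal 0.805 -0.296 0.513
outer loop
vertex -0.9 -0.848 -3.342
vertex -0.435 -0.45 -3.842
vertex -0.816 1.035 -2.387
endloop
endfacet
facet normal -0.198 -0.668 -0.717
outer loop
vertex -0.435 -0.45 -3.842
vertex -1.204 -0.275 -3.793
vertex -0.74 0.123 -4.292
endloop
endfacet
facet normal 0.916 0.375 -0.143
outer loop
vertex -0.435 -0.45 -3.842
vertex -0.74 0.123 -4.292
vertex -0.816 1.035 -2.387
endloop
endfacet

endsolid


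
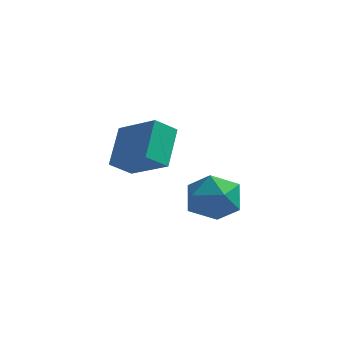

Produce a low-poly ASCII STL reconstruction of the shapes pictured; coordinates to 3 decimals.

solid 
facet normal -0.579 -0.551 0.601
outer loop
vertex -1.302 0.461 -1.562
vertex -2.945 1.133 -2.527
vertex -1.183 -0.97 -2.76
endloop
endfacet
facet normal 0.813 -0.333 0.478
outer loop
vertex -0.535 -0.353 -3.433
vertex -1.302 0.461 -1.562
vertex -1.183 -0.97 -2.76
endloop
endfacet
facet normal -0.579 -0.551 0.601
outer loop
vertex -1.183 -0.97 -2.76
vertex -2.945 1.133 -2.527
vertex -2.826 -0.298 -3.725
endloop
endfacet
facet normal 0.063 -0.765 -0.641
outer loop
vertex -2.826 -0.298 -3.725
vertex -0.535 -0.353 -3.433
vertex -1.183 -0.97 -2.76
endloop
endfacet
facet normal -0.063 0.765 0.641
outer loop
vertex -1.302 0.461 -1.562
vertex -2.297 1.75 -3.2
vertex -2.945 1.133 -2.527
endloop
endfacet
facet normal 0.813 -0.333 0.478
outer loop
vertex -0.654 1.078 -2.235
vertex -1.302 0.461 -1.562
vertex -0.535 -0.353 -3.433
endloop
endfacet
facet normal -0.063 0.765 0.641
outer loop
vertex -0.654 1.078 -2.235
vertex -2.297 1.75 -3.2
vertex -1.302 0.461 -1.562
endloop
endfacet
facet normal -0.813 0.333 -0.478
outer loop
vertex -2.945 1.133 -2.527
vertex -2.297 1.75 -3.2
vertex -2.826 -0.298 -3.725
endloop
endfacet
facet normal 0.063 -0.765 -0.641
outer loop
vertex -2.178 0.319 -4.398
vertex -0.535 -0.353 -3.433
vertex -2.826 -0.298 -3.725
endloop
endfacet
facet normal -0.813 0.333 -0.478
outer loop
vertex -2.826 -0.298 -3.725
vertex -2.297 1.75 -3.2
vertex -2.178 0.319 -4.398
endloop
endfacet
facet normal 0.579 0.551 -0.601
outer loop
vertex -2.178 0.319 -4.398
vertex -0.654 1.078 -2.235
vertex -0.535 -0.353 -3.433
endloop
endfacet
facet normal 0.579 0.551 -0.601
outer loop
vertex -2.297 1.75 -3.2
vertex -0.654 1.078 -2.235
vertex -2.178 0.319 -4.398
endloop
endfacet
facet normal 0.189 0.547 0.815
outer loop
vertex 1.835 -2.18 -2.764
vertex 1.872 -3.109 -2.149
vertex 2.801 -2.719 -2.626
endloop
endfacet
facet normal 0.449 0.863 0.231
outer loop
vertex 1.835 -2.18 -2.764
vertex 2.801 -2.719 -2.626
vertex 2.529 -2.31 -3.626
endloop
endfacet
facet normal -0.093 0.971 -0.221
outer loop
vertex 1.835 -2.18 -2.764
vertex 2.529 -2.31 -3.626
vertex 1.432 -2.447 -3.768
endloop
endfacet
facet normal -0.688 0.721 0.084
outer loop
vertex 1.835 -2.18 -2.764
vertex 1.432 -2.447 -3.768
vertex 1.026 -2.941 -2.855
endloop
endfacet
facet normal -0.514 0.459 0.725
outer loop
vertex 1.835 -2.18 -2.764
vertex 1.026 -2.941 -2.855
vertex 1.872 -3.109 -2.149
endloop
endfacet
facet normal 0.908 0.412 -0.078
outer loop
vertex 2.529 -2.31 -3.626
vertex 2.801 -2.719 -2.626
vertex 2.994 -3.319 -3.545
endloop
endfacet
facet normal 0.487 -0.100 0.868
outer loop
vertex 2.801 -2.719 -2.626
vertex 1.872 -3.109 -2.149
vertex 2.588 -3.813 -2.632
endloop
endfacet
facet normal -0.650 -0.241 0.721
outer loop
vertex 1.872 -3.109 -2.149
vertex 1.026 -2.941 -2.855
vertex 1.491 -3.95 -2.774
endloop
endfacet
facet normal -0.931 0.183 -0.315
outer loop
vertex 1.026 -2.941 -2.855
vertex 1.432 -2.447 -3.768
vertex 1.219 -3.541 -3.774
endloop
endfacet
facet normal 0.031 0.587 -0.809
outer loop
vertex 1.432 -2.447 -3.768
vertex 2.529 -2.31 -3.626
vertex 2.148 -3.151 -4.251
endloop
endfacet
facet normal 0.688 -0.721 -0.084
outer loop
vertex 2.185 -4.08 -3.636
vertex 2.994 -3.319 -3.545
vertex 2.588 -3.813 -2.632
endloop
endfacet
facet normal 0.093 -0.971 0.221
outer loop
vertex 2.185 -4.08 -3.636
vertex 2.588 -3.813 -2.632
vertex 1.491 -3.95 -2.774
endloop
endfacet
facet normal -0.449 -0.863 -0.231
outer loop
vertex 2.185 -4.08 -3.636
vertex 1.491 -3.95 -2.774
vertex 1.219 -3.541 -3.774
endloop
endfacet
facet normal -0.189 -0.547 -0.815
outer loop
vertex 2.185 -4.08 -3.636
vertex 1.219 -3.541 -3.774
vertex 2.148 -3.151 -4.251
endloop
endfacet
facet normal 0.514 -0.459 -0.725
outer loop
vertex 2.185 -4.08 -3.636
vertex 2.148 -3.151 -4.251
vertex 2.994 -3.319 -3.545
endloop
endfacet
facet normal 0.931 -0.183 0.315
outer loop
vertex 2.588 -3.813 -2.632
vertex 2.994 -3.319 -3.545
vertex 2.801 -2.719 -2.626
endloop
endfacet
facet normal -0.031 -0.587 0.809
outer loop
vertex 1.491 -3.95 -2.774
vertex 2.588 -3.813 -2.632
vertex 1.872 -3.109 -2.149
endloop
endfacet
facet normal -0.908 -0.412 0.078
outer loop
vertex 1.219 -3.541 -3.774
vertex 1.491 -3.95 -2.774
vertex 1.026 -2.941 -2.855
endloop
endfacet
facet normal -0.487 0.100 -0.868
outer loop
vertex 2.148 -3.151 -4.251
vertex 1.219 -3.541 -3.774
vertex 1.432 -2.447 -3.768
endloop
endfacet
facet normal 0.650 0.241 -0.721
outer loop
vertex 2.994 -3.319 -3.545
vertex 2.148 -3.151 -4.251
vertex 2.529 -2.31 -3.626
endloop
endfacet

endsolid
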